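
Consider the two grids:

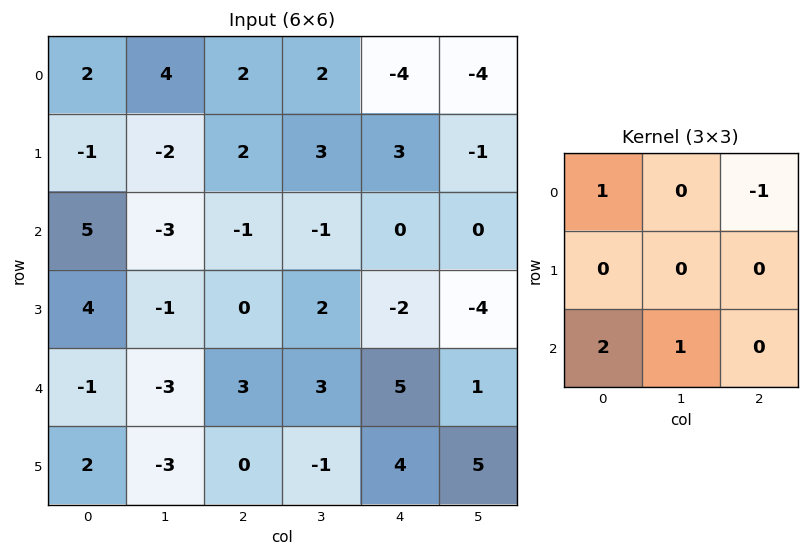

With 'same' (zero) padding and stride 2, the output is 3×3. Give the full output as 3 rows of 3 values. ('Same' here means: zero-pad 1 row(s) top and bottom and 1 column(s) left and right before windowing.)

-1 -2 9
6 -7 6
3 -9 8

Output[0,0]: The receptive field on the zero-padded input at this output position is [0 0 0 / 0 2 4 / 0 -1 -2]. Elementwise product with the kernel and sum: 0·1 + 0·-1 + 0·2 + -1·1.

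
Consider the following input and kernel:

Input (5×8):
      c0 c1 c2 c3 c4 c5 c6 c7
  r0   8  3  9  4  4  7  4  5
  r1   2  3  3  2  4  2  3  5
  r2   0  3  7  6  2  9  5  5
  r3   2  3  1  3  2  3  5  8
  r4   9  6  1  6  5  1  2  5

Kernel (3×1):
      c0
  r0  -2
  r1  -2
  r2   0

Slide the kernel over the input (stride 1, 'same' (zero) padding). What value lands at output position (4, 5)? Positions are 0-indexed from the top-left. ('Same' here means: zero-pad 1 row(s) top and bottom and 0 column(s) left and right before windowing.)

-8

The receptive field on the zero-padded input at this output position is [3 / 1 / 0]. Elementwise product with the kernel and sum: 3·-2 + 1·-2.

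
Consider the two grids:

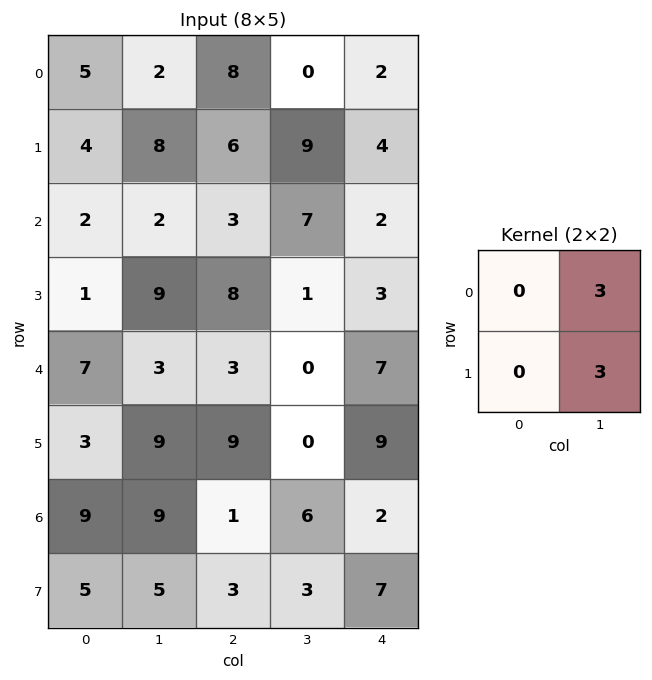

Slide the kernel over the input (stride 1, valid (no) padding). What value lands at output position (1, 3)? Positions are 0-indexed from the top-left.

18

The receptive field on the input at this output position is [9 4 / 7 2]. Elementwise product with the kernel and sum: 4·3 + 2·3.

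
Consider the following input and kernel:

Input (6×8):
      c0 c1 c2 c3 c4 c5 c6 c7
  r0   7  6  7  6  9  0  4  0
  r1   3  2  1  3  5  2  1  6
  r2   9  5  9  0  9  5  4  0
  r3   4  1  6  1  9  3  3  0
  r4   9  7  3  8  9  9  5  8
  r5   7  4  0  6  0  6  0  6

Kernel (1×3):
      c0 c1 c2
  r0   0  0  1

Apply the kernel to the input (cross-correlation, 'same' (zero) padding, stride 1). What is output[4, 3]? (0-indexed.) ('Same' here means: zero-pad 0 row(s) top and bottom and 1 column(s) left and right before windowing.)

The receptive field on the zero-padded input at this output position is [3 8 9]. Elementwise product with the kernel and sum: 9·1.

9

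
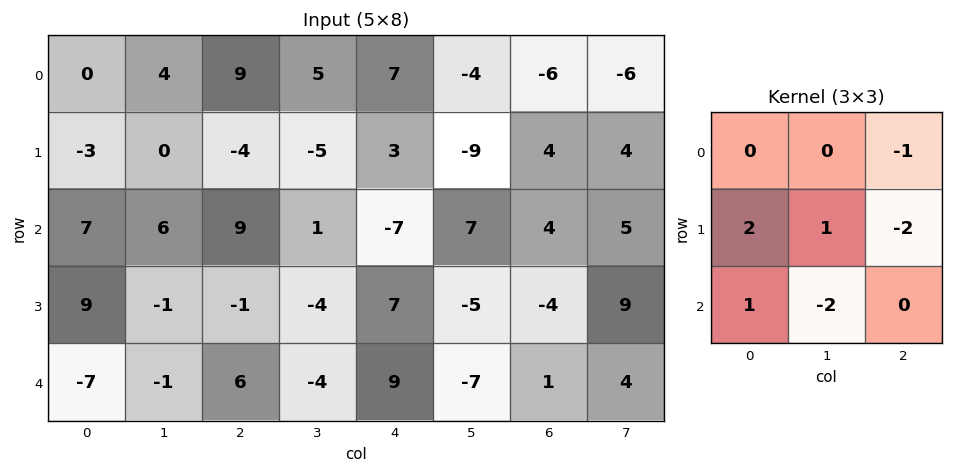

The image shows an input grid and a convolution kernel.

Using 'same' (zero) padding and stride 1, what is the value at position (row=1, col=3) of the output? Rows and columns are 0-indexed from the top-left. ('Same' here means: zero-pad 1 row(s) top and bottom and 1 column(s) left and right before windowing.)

-19

The receptive field on the zero-padded input at this output position is [9 5 7 / -4 -5 3 / 9 1 -7]. Elementwise product with the kernel and sum: 7·-1 + -4·2 + -5·1 + 3·-2 + 9·1 + 1·-2.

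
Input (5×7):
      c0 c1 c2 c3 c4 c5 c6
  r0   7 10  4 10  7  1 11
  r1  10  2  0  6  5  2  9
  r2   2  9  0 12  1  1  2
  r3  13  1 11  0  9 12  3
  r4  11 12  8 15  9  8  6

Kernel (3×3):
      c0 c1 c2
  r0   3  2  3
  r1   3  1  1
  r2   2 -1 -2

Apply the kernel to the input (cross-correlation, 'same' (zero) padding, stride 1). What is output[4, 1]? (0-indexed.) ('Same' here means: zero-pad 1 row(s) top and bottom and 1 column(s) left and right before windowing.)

The receptive field on the zero-padded input at this output position is [13 1 11 / 11 12 8 / 0 0 0]. Elementwise product with the kernel and sum: 13·3 + 1·2 + 11·3 + 11·3 + 12·1 + 8·1 + 0·2 + 0·-1 + 0·-2.

127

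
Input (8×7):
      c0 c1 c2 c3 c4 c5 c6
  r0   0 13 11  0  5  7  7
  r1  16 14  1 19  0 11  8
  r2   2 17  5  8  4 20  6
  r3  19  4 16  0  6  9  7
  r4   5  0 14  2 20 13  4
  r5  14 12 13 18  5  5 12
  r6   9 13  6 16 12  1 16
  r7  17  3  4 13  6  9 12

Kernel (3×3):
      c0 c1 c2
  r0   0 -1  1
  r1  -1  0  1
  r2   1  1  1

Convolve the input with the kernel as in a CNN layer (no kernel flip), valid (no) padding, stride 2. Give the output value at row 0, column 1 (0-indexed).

The receptive field on the input at this output position is [11 0 5 / 1 19 0 / 5 8 4]. Elementwise product with the kernel and sum: 0·-1 + 5·1 + 1·-1 + 0·1 + 5·1 + 8·1 + 4·1.

21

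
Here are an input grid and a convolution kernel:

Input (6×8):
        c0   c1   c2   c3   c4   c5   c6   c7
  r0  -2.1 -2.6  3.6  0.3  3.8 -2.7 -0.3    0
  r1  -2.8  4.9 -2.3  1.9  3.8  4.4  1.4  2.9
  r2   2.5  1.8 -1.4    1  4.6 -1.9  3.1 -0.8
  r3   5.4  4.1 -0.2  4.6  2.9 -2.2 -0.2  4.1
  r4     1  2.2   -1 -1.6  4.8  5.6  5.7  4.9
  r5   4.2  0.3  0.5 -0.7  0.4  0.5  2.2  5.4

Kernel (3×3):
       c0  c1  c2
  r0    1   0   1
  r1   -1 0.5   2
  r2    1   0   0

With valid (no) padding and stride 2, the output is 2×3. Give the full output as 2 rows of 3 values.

4.65 16.85 9.3
-1.65 10.5 8.1

Output[0,0]: The receptive field on the input at this output position is [-2.1 -2.6 3.6 / -2.8 4.9 -2.3 / 2.5 1.8 -1.4]. Elementwise product with the kernel and sum: -2.1·1 + 3.6·1 + -2.8·-1 + 4.9·0.5 + -2.3·2 + 2.5·1.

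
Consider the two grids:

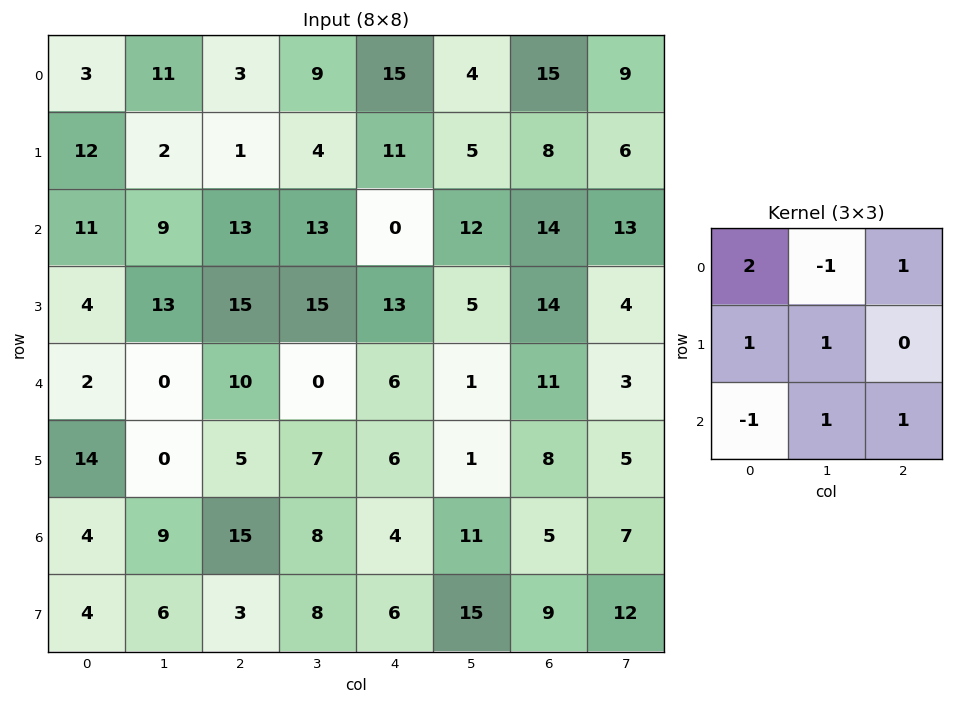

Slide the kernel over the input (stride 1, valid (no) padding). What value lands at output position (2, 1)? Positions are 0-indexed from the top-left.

The receptive field on the input at this output position is [9 13 13 / 13 15 15 / 0 10 0]. Elementwise product with the kernel and sum: 9·2 + 13·-1 + 13·1 + 13·1 + 15·1 + 0·-1 + 10·1 + 0·1.

56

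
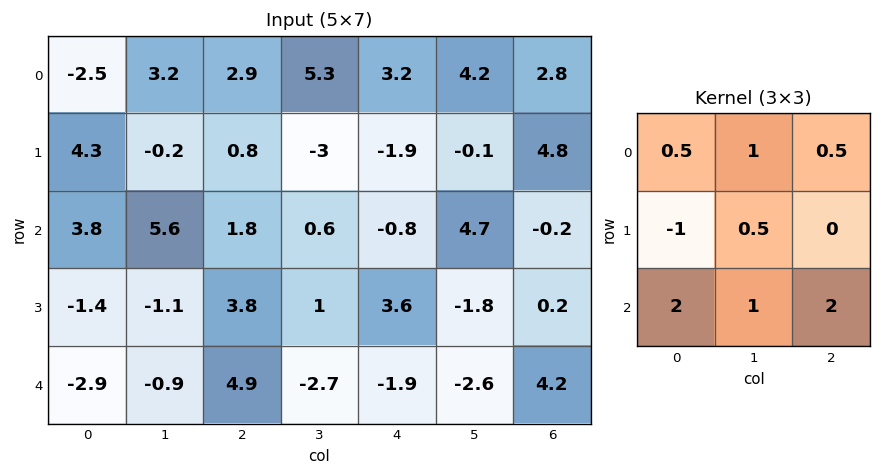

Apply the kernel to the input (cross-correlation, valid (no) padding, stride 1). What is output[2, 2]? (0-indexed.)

The receptive field on the input at this output position is [1.8 0.6 -0.8 / 3.8 1 3.6 / 4.9 -2.7 -1.9]. Elementwise product with the kernel and sum: 1.8·0.5 + 0.6·1 + -0.8·0.5 + 3.8·-1 + 1·0.5 + 4.9·2 + -2.7·1 + -1.9·2.

1.1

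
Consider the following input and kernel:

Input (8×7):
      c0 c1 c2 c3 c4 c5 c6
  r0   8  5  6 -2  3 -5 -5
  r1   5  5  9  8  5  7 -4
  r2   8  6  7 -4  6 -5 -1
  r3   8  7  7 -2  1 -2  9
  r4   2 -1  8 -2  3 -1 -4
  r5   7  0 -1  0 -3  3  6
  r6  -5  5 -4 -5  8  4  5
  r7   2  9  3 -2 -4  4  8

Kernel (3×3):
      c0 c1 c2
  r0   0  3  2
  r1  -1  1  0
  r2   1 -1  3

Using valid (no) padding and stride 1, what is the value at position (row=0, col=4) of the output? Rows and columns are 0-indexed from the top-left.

The receptive field on the input at this output position is [3 -5 -5 / 5 7 -4 / 6 -5 -1]. Elementwise product with the kernel and sum: -5·3 + -5·2 + 5·-1 + 7·1 + 6·1 + -5·-1 + -1·3.

-15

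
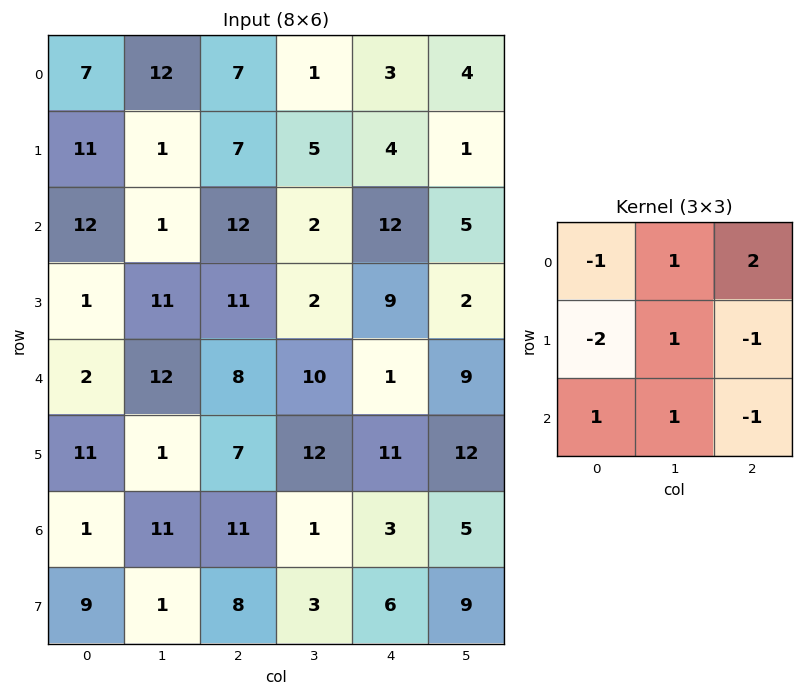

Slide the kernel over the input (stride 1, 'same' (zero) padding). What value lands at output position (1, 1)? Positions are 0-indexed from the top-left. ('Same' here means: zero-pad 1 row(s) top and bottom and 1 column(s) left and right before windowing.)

The receptive field on the zero-padded input at this output position is [7 12 7 / 11 1 7 / 12 1 12]. Elementwise product with the kernel and sum: 7·-1 + 12·1 + 7·2 + 11·-2 + 1·1 + 7·-1 + 12·1 + 1·1 + 12·-1.

-8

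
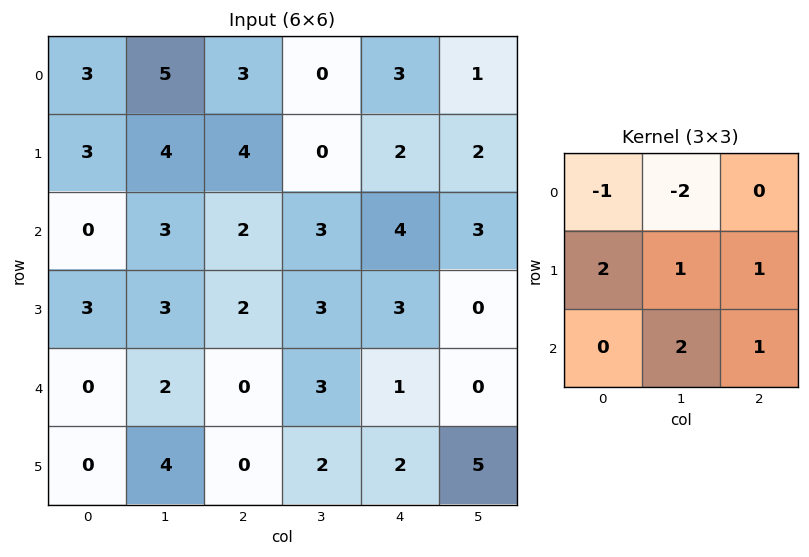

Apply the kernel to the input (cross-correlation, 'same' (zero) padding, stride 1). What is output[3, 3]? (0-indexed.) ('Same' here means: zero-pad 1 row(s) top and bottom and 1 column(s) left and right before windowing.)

The receptive field on the zero-padded input at this output position is [2 3 4 / 2 3 3 / 0 3 1]. Elementwise product with the kernel and sum: 2·-1 + 3·-2 + 2·2 + 3·1 + 3·1 + 3·2 + 1·1.

9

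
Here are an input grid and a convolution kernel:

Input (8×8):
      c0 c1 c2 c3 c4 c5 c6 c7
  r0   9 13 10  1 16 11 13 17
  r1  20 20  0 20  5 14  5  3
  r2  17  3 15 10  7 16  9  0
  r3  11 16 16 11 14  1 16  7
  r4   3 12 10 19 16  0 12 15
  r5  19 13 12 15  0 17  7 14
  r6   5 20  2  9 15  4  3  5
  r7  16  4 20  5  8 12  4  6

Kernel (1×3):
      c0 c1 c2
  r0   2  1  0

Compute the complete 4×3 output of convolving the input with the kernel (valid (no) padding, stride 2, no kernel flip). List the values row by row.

31 21 43
37 40 30
18 39 32
30 13 34

Output[0,0]: The receptive field on the input at this output position is [9 13 10]. Elementwise product with the kernel and sum: 9·2 + 13·1.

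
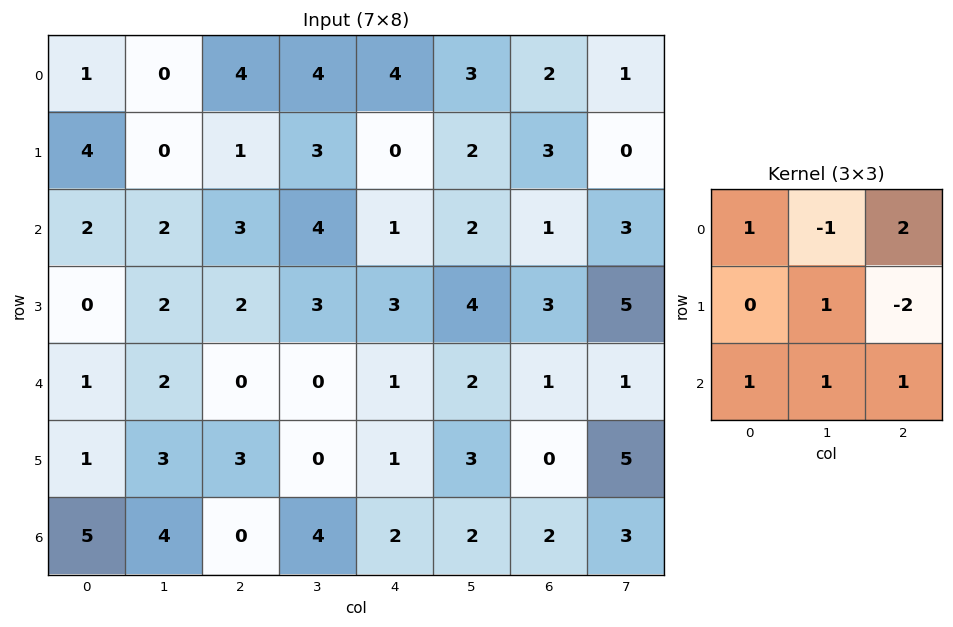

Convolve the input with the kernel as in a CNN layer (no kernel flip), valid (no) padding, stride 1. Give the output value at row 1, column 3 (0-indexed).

The receptive field on the input at this output position is [3 0 2 / 4 1 2 / 3 3 4]. Elementwise product with the kernel and sum: 3·1 + 0·-1 + 2·2 + 1·1 + 2·-2 + 3·1 + 3·1 + 4·1.

14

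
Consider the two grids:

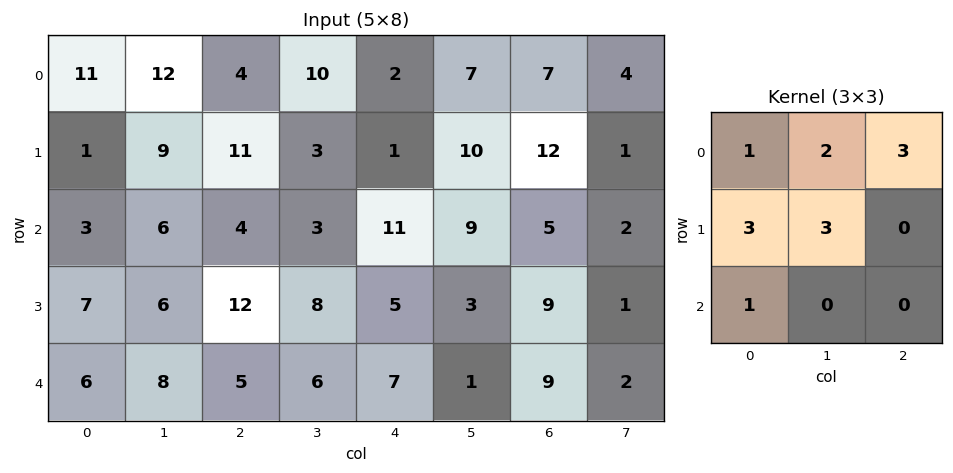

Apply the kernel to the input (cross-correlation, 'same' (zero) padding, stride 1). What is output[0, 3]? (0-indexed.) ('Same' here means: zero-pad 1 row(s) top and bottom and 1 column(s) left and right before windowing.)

The receptive field on the zero-padded input at this output position is [0 0 0 / 4 10 2 / 11 3 1]. Elementwise product with the kernel and sum: 0·1 + 0·2 + 0·3 + 4·3 + 10·3 + 11·1.

53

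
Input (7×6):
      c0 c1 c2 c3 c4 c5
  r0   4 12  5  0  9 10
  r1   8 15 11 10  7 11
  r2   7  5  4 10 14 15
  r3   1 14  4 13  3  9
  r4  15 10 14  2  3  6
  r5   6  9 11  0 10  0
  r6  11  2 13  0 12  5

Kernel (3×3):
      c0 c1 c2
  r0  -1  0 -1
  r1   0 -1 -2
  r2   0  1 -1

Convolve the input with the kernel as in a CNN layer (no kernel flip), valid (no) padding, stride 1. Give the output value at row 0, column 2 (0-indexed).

-42

The receptive field on the input at this output position is [5 0 9 / 11 10 7 / 4 10 14]. Elementwise product with the kernel and sum: 5·-1 + 9·-1 + 10·-1 + 7·-2 + 10·1 + 14·-1.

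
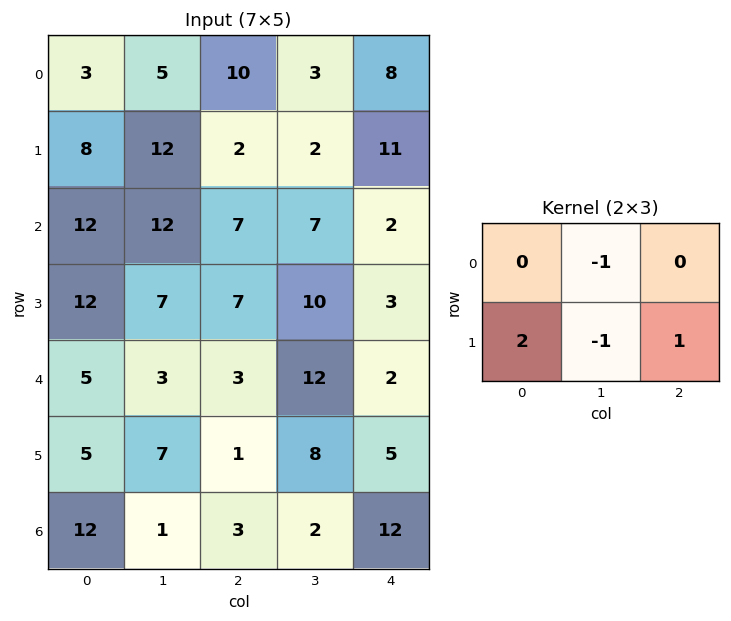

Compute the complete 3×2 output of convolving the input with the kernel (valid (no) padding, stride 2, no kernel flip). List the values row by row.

1 10
12 0
1 -13

Output[0,0]: The receptive field on the input at this output position is [3 5 10 / 8 12 2]. Elementwise product with the kernel and sum: 5·-1 + 8·2 + 12·-1 + 2·1.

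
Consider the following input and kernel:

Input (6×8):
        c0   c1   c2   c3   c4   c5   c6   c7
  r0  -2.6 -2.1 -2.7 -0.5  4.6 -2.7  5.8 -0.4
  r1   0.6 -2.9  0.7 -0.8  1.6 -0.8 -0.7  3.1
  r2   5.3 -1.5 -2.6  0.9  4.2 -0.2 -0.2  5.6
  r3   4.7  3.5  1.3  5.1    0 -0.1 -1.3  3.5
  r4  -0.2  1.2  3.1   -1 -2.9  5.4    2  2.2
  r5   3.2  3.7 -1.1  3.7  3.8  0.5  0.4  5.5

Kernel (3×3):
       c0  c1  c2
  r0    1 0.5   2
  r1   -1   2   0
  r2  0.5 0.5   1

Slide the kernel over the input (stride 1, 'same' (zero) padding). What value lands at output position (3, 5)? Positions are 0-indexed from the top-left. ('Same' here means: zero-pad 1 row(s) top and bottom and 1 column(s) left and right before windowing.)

The receptive field on the zero-padded input at this output position is [4.2 -0.2 -0.2 / 0 -0.1 -1.3 / -2.9 5.4 2]. Elementwise product with the kernel and sum: 4.2·1 + -0.2·0.5 + -0.2·2 + 0·-1 + -0.1·2 + -2.9·0.5 + 5.4·0.5 + 2·1.

6.75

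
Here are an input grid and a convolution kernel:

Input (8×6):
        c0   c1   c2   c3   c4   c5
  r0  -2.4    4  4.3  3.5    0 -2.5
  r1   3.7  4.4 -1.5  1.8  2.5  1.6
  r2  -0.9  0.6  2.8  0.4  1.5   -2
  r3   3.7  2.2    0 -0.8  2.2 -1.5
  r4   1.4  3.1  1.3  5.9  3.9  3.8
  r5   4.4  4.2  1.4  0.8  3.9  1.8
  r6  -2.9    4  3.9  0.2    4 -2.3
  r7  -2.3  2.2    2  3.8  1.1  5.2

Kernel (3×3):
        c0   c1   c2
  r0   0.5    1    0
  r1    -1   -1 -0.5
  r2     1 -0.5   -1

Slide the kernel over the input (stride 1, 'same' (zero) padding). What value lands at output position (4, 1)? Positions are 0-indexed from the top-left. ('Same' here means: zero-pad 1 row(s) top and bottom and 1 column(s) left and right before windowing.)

The receptive field on the zero-padded input at this output position is [3.7 2.2 0 / 1.4 3.1 1.3 / 4.4 4.2 1.4]. Elementwise product with the kernel and sum: 3.7·0.5 + 2.2·1 + 1.4·-1 + 3.1·-1 + 1.3·-0.5 + 4.4·1 + 4.2·-0.5 + 1.4·-1.

-0.2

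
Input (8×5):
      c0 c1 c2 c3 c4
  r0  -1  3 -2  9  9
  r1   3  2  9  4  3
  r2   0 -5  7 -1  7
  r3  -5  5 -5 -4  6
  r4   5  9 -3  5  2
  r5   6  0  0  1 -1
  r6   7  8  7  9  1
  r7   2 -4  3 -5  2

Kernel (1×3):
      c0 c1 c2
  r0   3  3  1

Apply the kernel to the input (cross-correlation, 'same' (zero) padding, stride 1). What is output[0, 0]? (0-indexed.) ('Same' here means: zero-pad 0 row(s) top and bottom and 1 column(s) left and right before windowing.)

The receptive field on the zero-padded input at this output position is [0 -1 3]. Elementwise product with the kernel and sum: 0·3 + -1·3 + 3·1.

0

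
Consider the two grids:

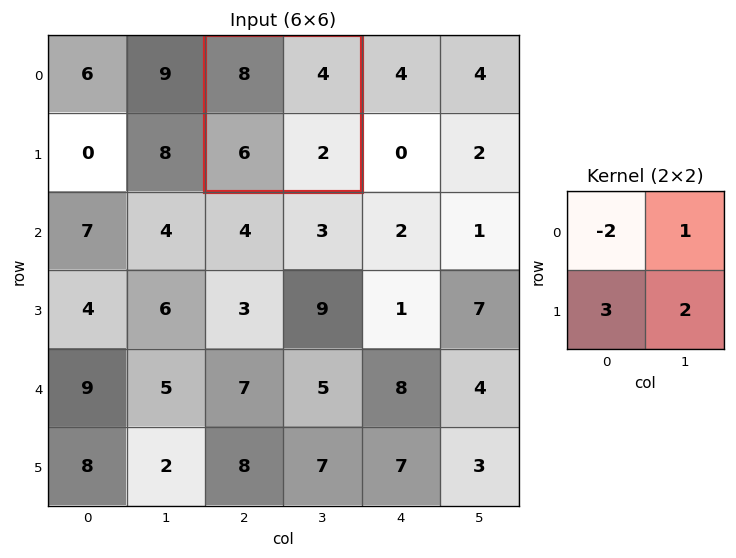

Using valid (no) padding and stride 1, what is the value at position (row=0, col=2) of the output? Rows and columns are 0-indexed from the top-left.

The receptive field on the input at this output position is [8 4 / 6 2]. Elementwise product with the kernel and sum: 8·-2 + 4·1 + 6·3 + 2·2.

10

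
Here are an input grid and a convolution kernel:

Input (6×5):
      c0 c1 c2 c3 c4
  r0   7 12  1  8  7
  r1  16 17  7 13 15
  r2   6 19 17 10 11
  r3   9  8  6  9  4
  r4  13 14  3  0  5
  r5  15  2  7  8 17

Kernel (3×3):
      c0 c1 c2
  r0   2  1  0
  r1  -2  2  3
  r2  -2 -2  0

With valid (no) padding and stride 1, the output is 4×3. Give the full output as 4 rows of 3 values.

-1 -28 13
92 39 16
-7 44 56
3 -18 0

Output[0,0]: The receptive field on the input at this output position is [7 12 1 / 16 17 7 / 6 19 17]. Elementwise product with the kernel and sum: 7·2 + 12·1 + 16·-2 + 17·2 + 7·3 + 6·-2 + 19·-2.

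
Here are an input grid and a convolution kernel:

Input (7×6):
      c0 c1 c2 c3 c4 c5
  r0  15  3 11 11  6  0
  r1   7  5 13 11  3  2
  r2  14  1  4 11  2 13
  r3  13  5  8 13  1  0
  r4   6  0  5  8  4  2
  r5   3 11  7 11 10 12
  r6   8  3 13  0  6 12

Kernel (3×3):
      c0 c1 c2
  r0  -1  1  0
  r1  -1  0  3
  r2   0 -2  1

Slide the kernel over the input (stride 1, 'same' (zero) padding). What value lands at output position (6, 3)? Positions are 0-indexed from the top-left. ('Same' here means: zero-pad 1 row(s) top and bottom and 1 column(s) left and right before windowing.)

The receptive field on the zero-padded input at this output position is [7 11 10 / 13 0 6 / 0 0 0]. Elementwise product with the kernel and sum: 7·-1 + 11·1 + 13·-1 + 6·3 + 0·-2 + 0·1.

9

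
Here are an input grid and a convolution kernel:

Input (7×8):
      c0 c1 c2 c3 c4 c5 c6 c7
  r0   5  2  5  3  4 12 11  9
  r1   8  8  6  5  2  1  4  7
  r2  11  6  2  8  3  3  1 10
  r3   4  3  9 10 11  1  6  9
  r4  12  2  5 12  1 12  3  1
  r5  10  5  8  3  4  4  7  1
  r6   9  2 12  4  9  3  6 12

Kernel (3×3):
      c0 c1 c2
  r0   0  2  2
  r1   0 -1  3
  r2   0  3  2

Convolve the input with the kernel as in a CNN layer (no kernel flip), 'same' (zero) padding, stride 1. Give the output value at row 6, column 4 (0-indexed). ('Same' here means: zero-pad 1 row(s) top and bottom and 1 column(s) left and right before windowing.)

16

The receptive field on the zero-padded input at this output position is [3 4 4 / 4 9 3 / 0 0 0]. Elementwise product with the kernel and sum: 4·2 + 4·2 + 9·-1 + 3·3 + 0·3 + 0·2.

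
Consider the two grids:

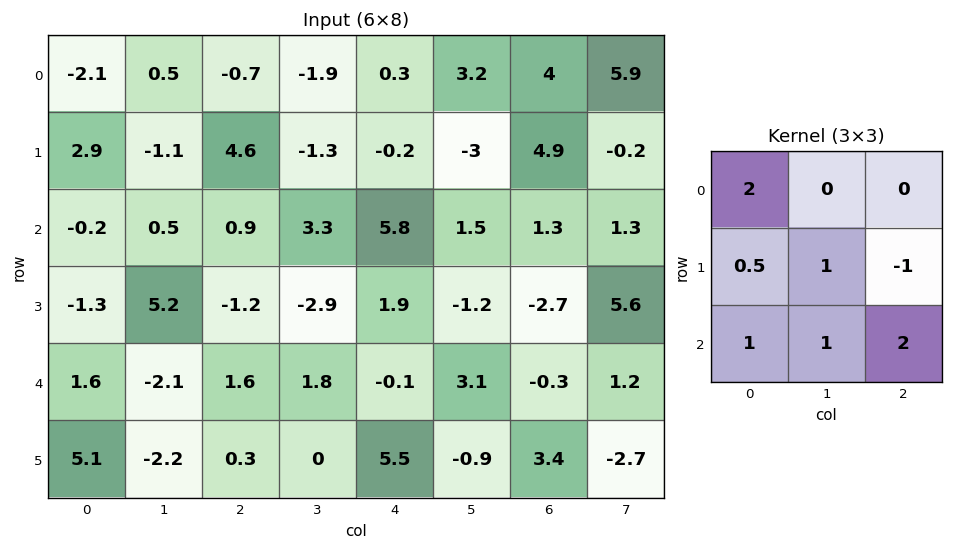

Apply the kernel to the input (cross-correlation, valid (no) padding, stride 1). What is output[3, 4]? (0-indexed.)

The receptive field on the input at this output position is [1.9 -1.2 -2.7 / -0.1 3.1 -0.3 / 5.5 -0.9 3.4]. Elementwise product with the kernel and sum: 1.9·2 + -0.1·0.5 + 3.1·1 + -0.3·-1 + 5.5·1 + -0.9·1 + 3.4·2.

18.55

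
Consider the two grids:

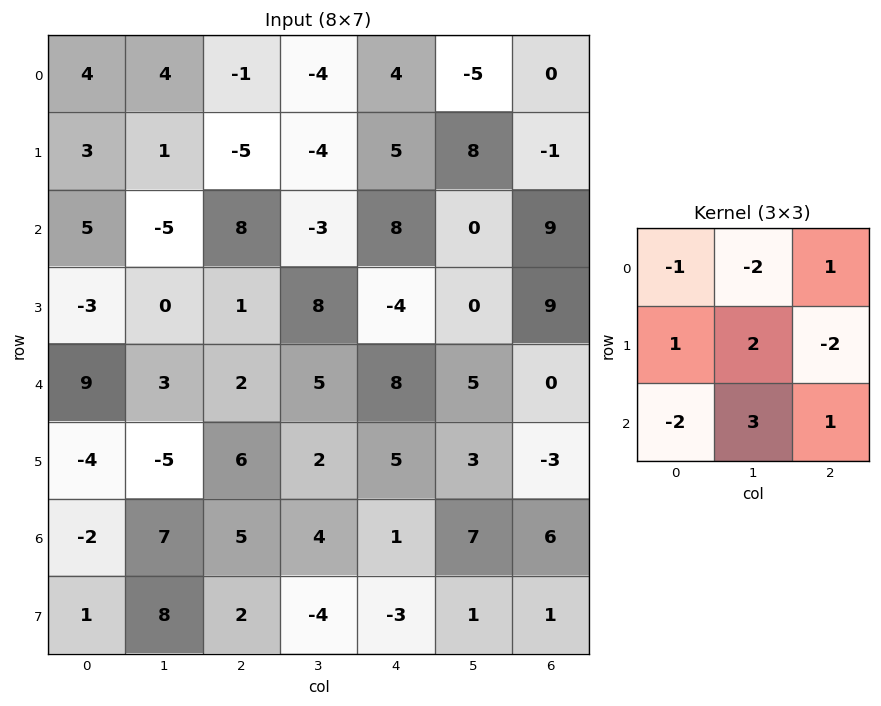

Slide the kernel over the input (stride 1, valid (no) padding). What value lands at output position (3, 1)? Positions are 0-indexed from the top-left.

33

The receptive field on the input at this output position is [0 1 8 / 3 2 5 / -5 6 2]. Elementwise product with the kernel and sum: 0·-1 + 1·-2 + 8·1 + 3·1 + 2·2 + 5·-2 + -5·-2 + 6·3 + 2·1.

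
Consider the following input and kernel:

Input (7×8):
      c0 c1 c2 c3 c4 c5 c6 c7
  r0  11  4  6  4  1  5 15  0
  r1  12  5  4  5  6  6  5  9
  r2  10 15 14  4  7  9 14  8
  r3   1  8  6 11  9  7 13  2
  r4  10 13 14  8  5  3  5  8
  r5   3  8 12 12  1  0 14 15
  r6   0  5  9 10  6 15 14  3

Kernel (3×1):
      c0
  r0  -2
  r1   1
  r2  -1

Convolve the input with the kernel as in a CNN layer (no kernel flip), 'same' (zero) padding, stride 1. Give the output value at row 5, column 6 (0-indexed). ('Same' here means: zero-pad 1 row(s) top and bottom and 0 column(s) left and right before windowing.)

The receptive field on the zero-padded input at this output position is [5 / 14 / 14]. Elementwise product with the kernel and sum: 5·-2 + 14·1 + 14·-1.

-10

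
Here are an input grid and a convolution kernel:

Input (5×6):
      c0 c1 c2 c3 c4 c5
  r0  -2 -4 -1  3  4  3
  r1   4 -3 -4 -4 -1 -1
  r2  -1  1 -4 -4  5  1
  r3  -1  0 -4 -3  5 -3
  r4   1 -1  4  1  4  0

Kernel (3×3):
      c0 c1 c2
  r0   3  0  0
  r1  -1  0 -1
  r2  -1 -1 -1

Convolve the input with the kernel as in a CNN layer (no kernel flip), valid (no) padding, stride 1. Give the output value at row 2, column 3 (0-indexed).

-11

The receptive field on the input at this output position is [-4 5 1 / -3 5 -3 / 1 4 0]. Elementwise product with the kernel and sum: -4·3 + -3·-1 + -3·-1 + 1·-1 + 4·-1 + 0·-1.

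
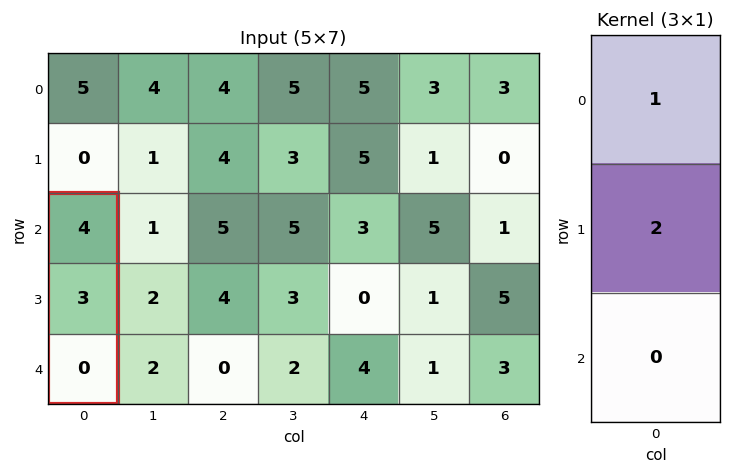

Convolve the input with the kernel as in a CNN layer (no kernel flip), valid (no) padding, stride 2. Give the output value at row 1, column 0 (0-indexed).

10

The receptive field on the input at this output position is [4 / 3 / 0]. Elementwise product with the kernel and sum: 4·1 + 3·2.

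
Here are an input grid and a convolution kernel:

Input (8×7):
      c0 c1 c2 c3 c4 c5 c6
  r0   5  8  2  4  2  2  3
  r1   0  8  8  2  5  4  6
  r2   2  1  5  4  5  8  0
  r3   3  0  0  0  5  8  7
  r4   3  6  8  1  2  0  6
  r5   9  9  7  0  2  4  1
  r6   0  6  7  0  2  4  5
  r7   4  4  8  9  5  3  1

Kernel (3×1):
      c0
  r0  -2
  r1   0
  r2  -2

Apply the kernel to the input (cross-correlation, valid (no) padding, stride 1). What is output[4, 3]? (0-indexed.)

-2

The receptive field on the input at this output position is [1 / 0 / 0]. Elementwise product with the kernel and sum: 1·-2 + 0·-2.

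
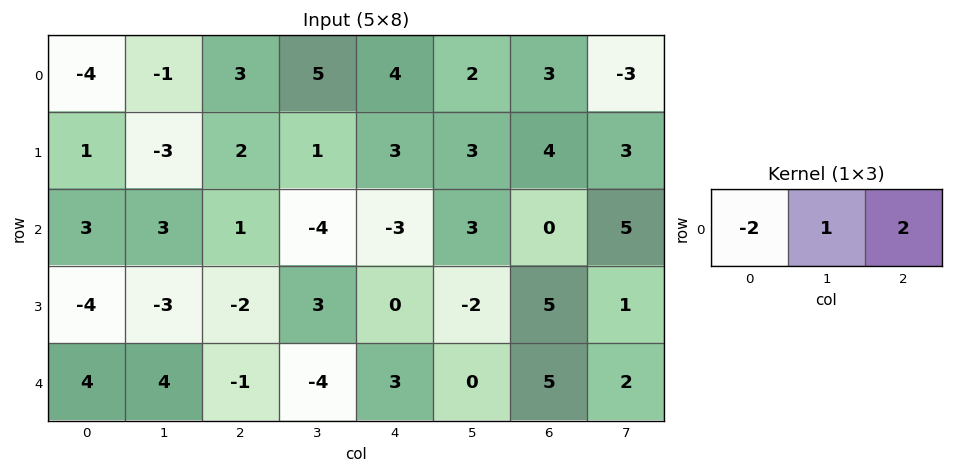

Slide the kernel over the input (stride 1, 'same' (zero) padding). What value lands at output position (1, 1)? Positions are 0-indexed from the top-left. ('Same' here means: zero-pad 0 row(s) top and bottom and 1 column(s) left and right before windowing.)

The receptive field on the zero-padded input at this output position is [1 -3 2]. Elementwise product with the kernel and sum: 1·-2 + -3·1 + 2·2.

-1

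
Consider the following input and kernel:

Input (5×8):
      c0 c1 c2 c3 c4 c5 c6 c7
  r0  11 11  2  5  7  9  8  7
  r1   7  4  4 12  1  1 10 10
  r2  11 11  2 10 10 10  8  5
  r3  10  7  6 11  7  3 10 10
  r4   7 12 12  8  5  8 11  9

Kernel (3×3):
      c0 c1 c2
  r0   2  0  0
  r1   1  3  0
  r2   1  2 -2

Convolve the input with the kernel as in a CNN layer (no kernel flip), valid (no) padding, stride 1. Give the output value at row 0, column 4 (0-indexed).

The receptive field on the input at this output position is [7 9 8 / 1 1 10 / 10 10 8]. Elementwise product with the kernel and sum: 7·2 + 1·1 + 1·3 + 10·1 + 10·2 + 8·-2.

32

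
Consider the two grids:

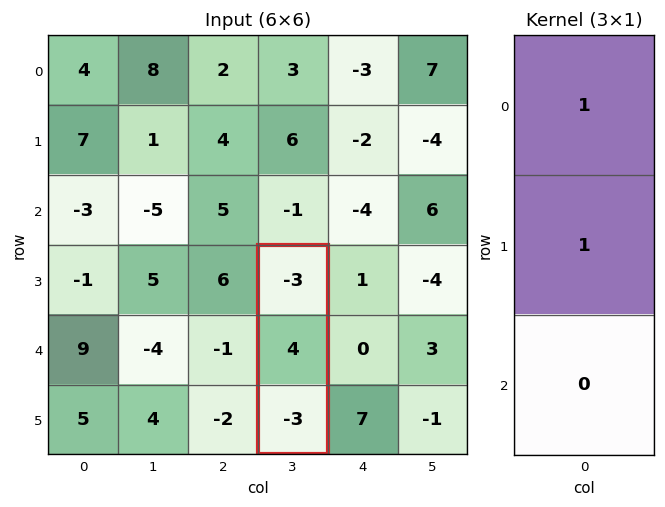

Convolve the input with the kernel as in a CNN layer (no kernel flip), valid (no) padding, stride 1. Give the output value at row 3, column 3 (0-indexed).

1

The receptive field on the input at this output position is [-3 / 4 / -3]. Elementwise product with the kernel and sum: -3·1 + 4·1.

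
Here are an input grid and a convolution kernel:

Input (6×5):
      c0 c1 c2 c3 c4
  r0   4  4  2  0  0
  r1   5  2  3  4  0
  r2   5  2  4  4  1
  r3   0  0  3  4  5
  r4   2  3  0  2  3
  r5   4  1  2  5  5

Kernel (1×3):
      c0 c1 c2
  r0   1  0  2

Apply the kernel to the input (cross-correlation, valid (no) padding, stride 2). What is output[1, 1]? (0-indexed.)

6

The receptive field on the input at this output position is [4 4 1]. Elementwise product with the kernel and sum: 4·1 + 1·2.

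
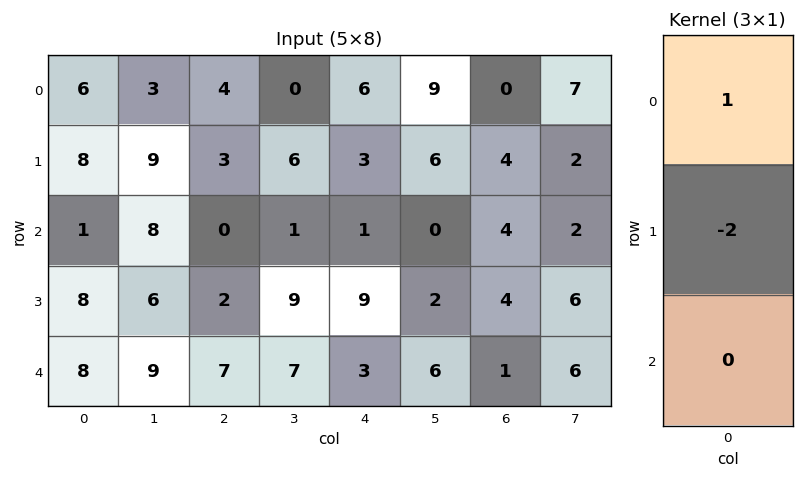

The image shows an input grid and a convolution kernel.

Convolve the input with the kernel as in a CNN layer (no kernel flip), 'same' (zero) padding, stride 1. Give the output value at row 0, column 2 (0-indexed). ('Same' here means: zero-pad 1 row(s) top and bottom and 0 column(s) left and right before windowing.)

-8

The receptive field on the zero-padded input at this output position is [0 / 4 / 3]. Elementwise product with the kernel and sum: 0·1 + 4·-2.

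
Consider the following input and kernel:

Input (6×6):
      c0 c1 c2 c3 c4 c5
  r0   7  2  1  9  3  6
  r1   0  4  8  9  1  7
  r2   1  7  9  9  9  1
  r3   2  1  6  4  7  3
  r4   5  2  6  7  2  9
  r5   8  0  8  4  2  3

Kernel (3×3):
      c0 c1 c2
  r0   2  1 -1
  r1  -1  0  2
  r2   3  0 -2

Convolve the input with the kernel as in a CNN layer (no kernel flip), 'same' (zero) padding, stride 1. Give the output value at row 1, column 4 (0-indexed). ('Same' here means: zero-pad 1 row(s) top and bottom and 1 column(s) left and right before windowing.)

The receptive field on the zero-padded input at this output position is [9 3 6 / 9 1 7 / 9 9 1]. Elementwise product with the kernel and sum: 9·2 + 3·1 + 6·-1 + 9·-1 + 7·2 + 9·3 + 1·-2.

45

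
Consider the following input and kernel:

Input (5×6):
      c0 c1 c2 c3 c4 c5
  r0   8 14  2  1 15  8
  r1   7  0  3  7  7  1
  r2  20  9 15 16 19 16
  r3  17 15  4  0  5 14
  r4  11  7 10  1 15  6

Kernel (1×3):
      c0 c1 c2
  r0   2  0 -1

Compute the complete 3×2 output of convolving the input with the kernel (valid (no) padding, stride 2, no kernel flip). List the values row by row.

14 -11
25 11
12 5

Output[0,0]: The receptive field on the input at this output position is [8 14 2]. Elementwise product with the kernel and sum: 8·2 + 2·-1.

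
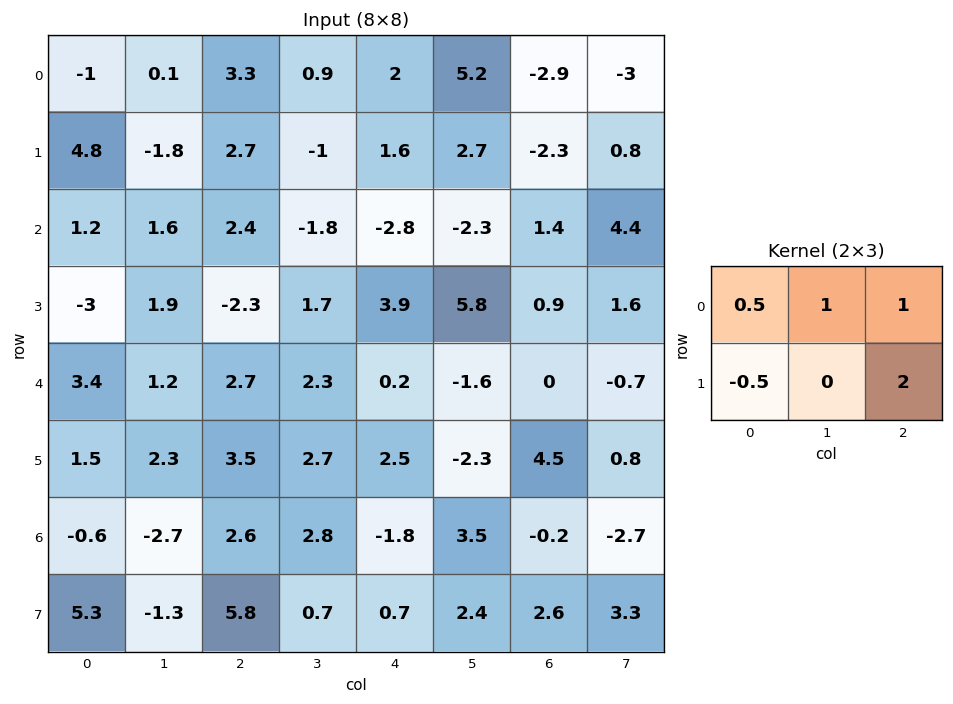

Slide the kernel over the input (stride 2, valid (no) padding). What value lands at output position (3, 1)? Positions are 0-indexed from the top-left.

The receptive field on the input at this output position is [2.6 2.8 -1.8 / 5.8 0.7 0.7]. Elementwise product with the kernel and sum: 2.6·0.5 + 2.8·1 + -1.8·1 + 5.8·-0.5 + 0.7·2.

0.8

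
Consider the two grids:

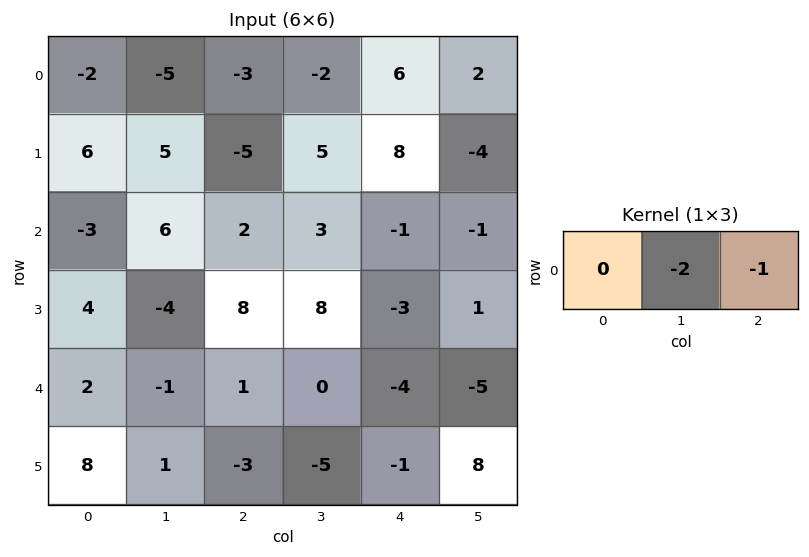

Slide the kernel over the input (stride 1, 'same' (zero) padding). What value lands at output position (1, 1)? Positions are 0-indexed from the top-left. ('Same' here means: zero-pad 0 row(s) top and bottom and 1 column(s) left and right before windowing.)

The receptive field on the zero-padded input at this output position is [6 5 -5]. Elementwise product with the kernel and sum: 5·-2 + -5·-1.

-5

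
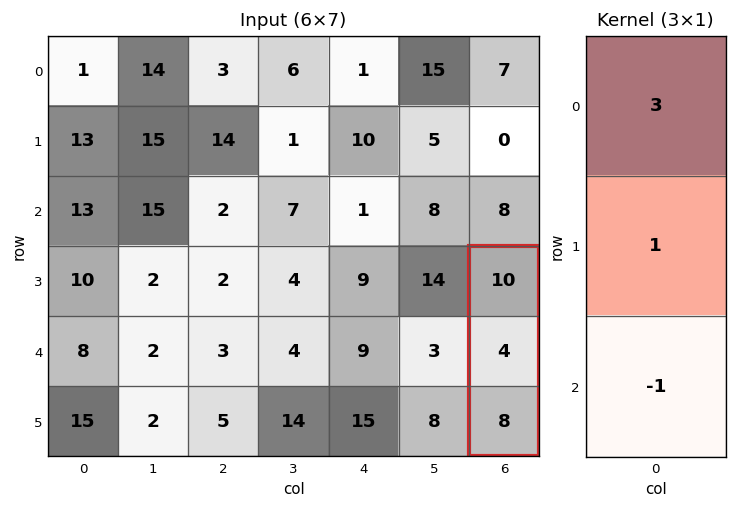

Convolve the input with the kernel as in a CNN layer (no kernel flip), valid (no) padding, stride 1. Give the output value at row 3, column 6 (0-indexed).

The receptive field on the input at this output position is [10 / 4 / 8]. Elementwise product with the kernel and sum: 10·3 + 4·1 + 8·-1.

26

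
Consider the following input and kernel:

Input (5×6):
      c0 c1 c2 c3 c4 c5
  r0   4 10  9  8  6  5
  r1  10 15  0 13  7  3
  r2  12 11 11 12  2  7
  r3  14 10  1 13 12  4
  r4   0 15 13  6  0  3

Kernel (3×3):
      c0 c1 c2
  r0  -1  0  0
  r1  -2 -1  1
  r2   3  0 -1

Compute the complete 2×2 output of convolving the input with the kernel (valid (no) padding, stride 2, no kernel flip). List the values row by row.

Output[0,0]: The receptive field on the input at this output position is [4 10 9 / 10 15 0 / 12 11 11]. Elementwise product with the kernel and sum: 4·-1 + 10·-2 + 15·-1 + 0·1 + 12·3 + 11·-1.
Output[0,1]: The receptive field on the input at this output position is [9 8 6 / 0 13 7 / 11 12 2]. Elementwise product with the kernel and sum: 9·-1 + 0·-2 + 13·-1 + 7·1 + 11·3 + 2·-1.

-14 16
-62 25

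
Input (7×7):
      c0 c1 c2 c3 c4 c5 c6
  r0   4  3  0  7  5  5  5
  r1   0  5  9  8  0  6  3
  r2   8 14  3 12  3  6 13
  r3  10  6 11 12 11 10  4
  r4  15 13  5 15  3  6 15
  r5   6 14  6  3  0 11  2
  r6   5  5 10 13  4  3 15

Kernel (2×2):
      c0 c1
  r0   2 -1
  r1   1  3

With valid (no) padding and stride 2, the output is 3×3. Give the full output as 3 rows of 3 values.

Output[0,0]: The receptive field on the input at this output position is [4 3 / 0 5]. Elementwise product with the kernel and sum: 4·2 + 3·-1 + 0·1 + 5·3.
Output[0,1]: The receptive field on the input at this output position is [0 7 / 9 8]. Elementwise product with the kernel and sum: 0·2 + 7·-1 + 9·1 + 8·3.

20 26 23
30 41 41
65 10 33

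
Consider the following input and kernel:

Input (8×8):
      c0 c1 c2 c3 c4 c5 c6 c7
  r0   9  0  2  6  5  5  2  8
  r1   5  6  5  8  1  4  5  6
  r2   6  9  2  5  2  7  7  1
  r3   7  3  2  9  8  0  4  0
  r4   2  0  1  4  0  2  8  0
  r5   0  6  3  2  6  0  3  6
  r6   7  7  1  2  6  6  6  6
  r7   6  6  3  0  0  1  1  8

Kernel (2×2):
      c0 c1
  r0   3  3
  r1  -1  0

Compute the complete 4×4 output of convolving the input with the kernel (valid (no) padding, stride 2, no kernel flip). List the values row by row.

22 19 29 25
38 19 19 20
6 12 0 21
36 6 36 35

Output[0,0]: The receptive field on the input at this output position is [9 0 / 5 6]. Elementwise product with the kernel and sum: 9·3 + 0·3 + 5·-1.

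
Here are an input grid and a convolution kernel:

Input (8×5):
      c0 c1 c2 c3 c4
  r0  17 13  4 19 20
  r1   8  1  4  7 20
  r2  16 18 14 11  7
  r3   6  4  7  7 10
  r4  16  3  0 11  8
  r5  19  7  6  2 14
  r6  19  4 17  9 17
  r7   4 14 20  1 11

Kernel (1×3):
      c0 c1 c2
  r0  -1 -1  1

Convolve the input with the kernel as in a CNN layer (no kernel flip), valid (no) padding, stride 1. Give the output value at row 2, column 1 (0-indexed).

-21

The receptive field on the input at this output position is [18 14 11]. Elementwise product with the kernel and sum: 18·-1 + 14·-1 + 11·1.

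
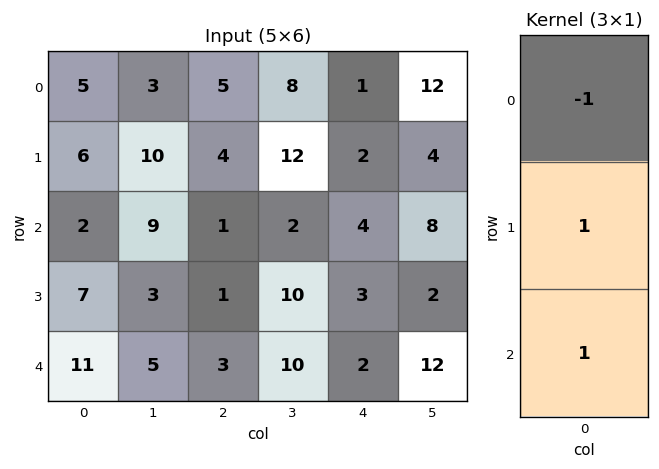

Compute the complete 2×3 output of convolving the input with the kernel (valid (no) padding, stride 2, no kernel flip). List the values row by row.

Output[0,0]: The receptive field on the input at this output position is [5 / 6 / 2]. Elementwise product with the kernel and sum: 5·-1 + 6·1 + 2·1.

3 0 5
16 3 1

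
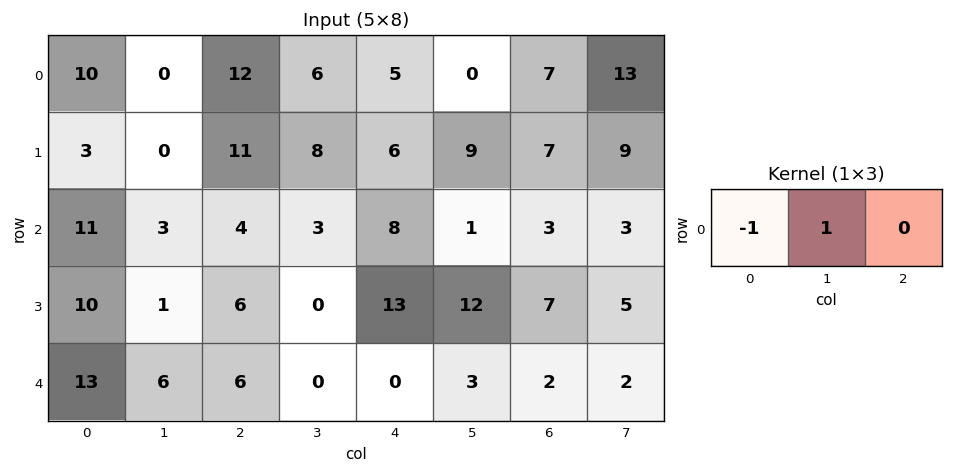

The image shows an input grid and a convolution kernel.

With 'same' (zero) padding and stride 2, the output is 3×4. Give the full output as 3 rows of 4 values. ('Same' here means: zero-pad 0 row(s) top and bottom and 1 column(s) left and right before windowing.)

10 12 -1 7
11 1 5 2
13 0 0 -1

Output[0,0]: The receptive field on the zero-padded input at this output position is [0 10 0]. Elementwise product with the kernel and sum: 0·-1 + 10·1.
Output[0,1]: The receptive field on the zero-padded input at this output position is [0 12 6]. Elementwise product with the kernel and sum: 0·-1 + 12·1.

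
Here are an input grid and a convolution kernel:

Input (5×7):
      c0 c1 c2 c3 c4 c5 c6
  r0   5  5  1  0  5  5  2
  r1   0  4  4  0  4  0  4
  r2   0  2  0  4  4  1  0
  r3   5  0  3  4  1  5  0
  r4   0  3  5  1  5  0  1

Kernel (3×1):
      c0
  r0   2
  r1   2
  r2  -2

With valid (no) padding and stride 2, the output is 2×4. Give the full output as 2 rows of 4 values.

10 10 10 12
10 -4 0 -2

Output[0,0]: The receptive field on the input at this output position is [5 / 0 / 0]. Elementwise product with the kernel and sum: 5·2 + 0·2 + 0·-2.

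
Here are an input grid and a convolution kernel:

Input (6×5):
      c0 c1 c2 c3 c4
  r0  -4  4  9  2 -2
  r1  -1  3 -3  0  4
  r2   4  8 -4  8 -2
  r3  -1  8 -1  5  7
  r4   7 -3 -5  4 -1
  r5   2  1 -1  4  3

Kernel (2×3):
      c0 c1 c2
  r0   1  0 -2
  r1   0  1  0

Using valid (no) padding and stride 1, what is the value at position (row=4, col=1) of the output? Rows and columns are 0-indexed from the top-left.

-12

The receptive field on the input at this output position is [-3 -5 4 / 1 -1 4]. Elementwise product with the kernel and sum: -3·1 + 4·-2 + -1·1.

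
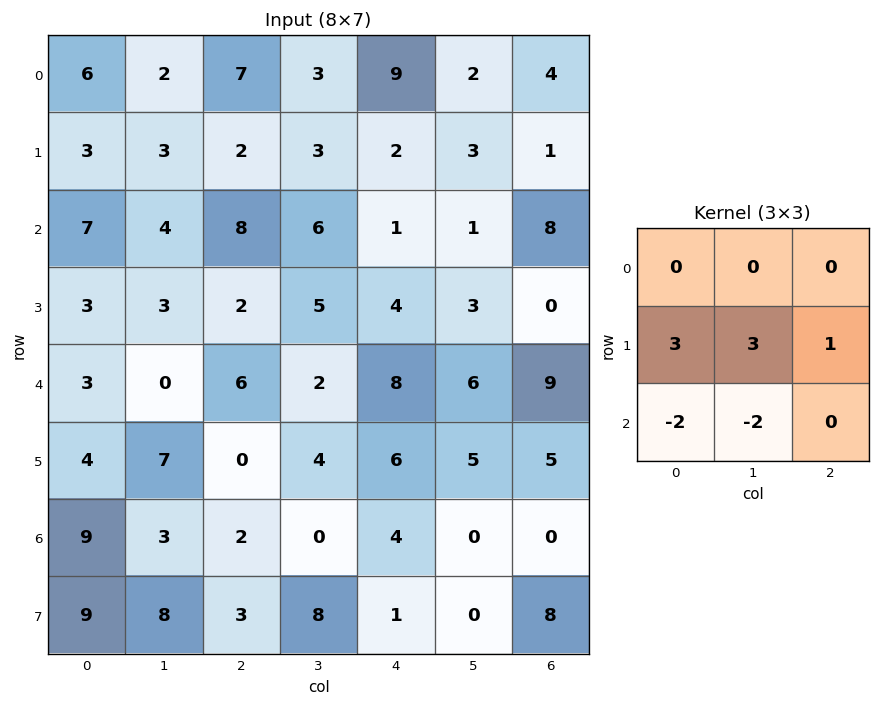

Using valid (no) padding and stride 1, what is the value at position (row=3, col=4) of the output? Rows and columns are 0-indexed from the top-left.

29

The receptive field on the input at this output position is [4 3 0 / 8 6 9 / 6 5 5]. Elementwise product with the kernel and sum: 8·3 + 6·3 + 9·1 + 6·-2 + 5·-2.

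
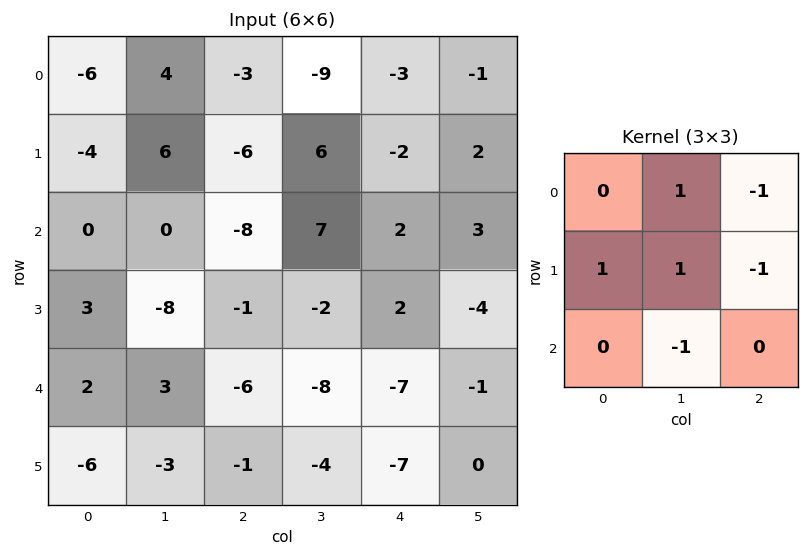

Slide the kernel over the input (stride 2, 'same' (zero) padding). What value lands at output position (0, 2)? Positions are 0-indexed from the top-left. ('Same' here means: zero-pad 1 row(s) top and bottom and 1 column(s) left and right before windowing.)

-9

The receptive field on the zero-padded input at this output position is [0 0 0 / -9 -3 -1 / 6 -2 2]. Elementwise product with the kernel and sum: 0·1 + 0·-1 + -9·1 + -3·1 + -1·-1 + -2·-1.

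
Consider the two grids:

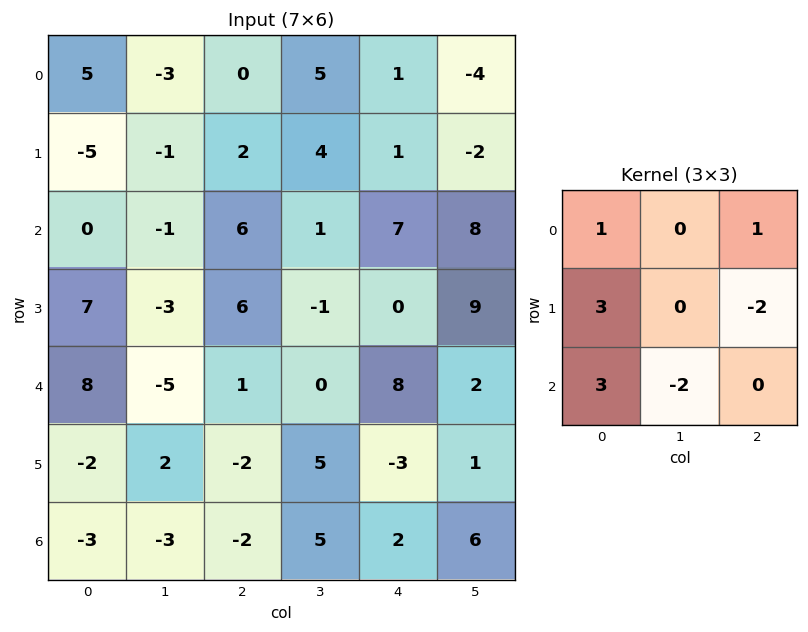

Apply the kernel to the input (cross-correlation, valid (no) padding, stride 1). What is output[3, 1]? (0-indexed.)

The receptive field on the input at this output position is [-3 6 -1 / -5 1 0 / 2 -2 5]. Elementwise product with the kernel and sum: -3·1 + -1·1 + -5·3 + 0·-2 + 2·3 + -2·-2.

-9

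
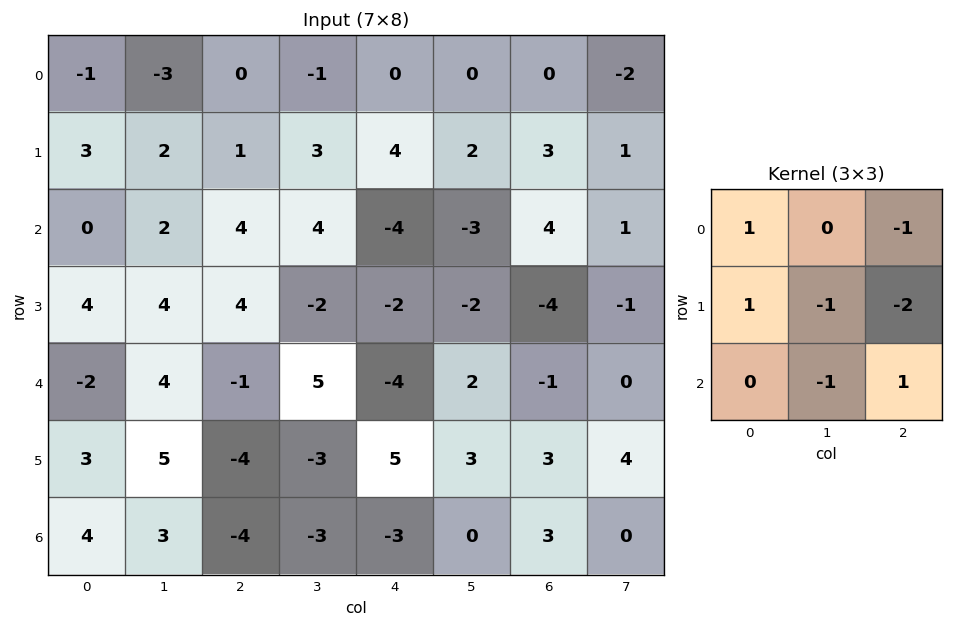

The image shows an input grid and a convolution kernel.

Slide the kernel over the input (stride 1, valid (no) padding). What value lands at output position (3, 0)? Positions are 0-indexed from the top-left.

The receptive field on the input at this output position is [4 4 4 / -2 4 -1 / 3 5 -4]. Elementwise product with the kernel and sum: 4·1 + 4·-1 + -2·1 + 4·-1 + -1·-2 + 5·-1 + -4·1.

-13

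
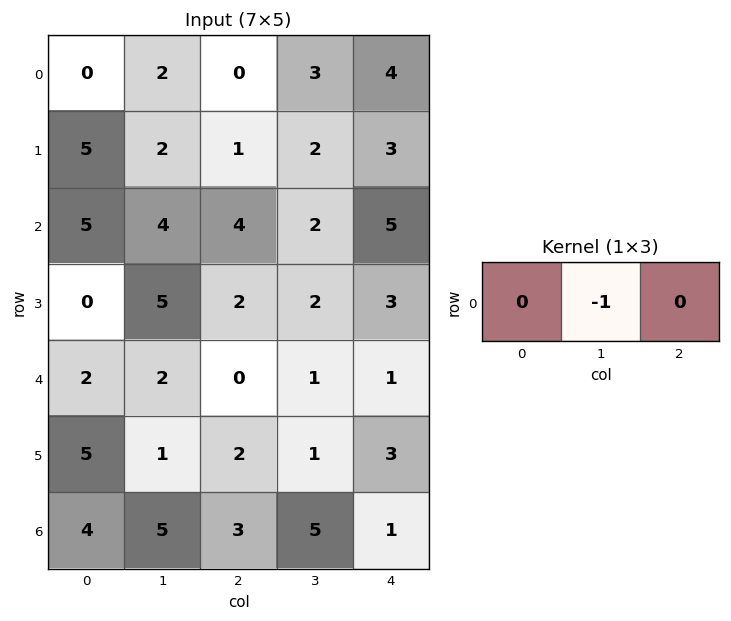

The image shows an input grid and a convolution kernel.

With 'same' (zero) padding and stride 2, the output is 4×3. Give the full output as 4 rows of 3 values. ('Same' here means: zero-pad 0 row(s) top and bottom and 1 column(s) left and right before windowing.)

Output[0,0]: The receptive field on the zero-padded input at this output position is [0 0 2]. Elementwise product with the kernel and sum: 0·-1.
Output[0,1]: The receptive field on the zero-padded input at this output position is [2 0 3]. Elementwise product with the kernel and sum: 0·-1.

0 0 -4
-5 -4 -5
-2 0 -1
-4 -3 -1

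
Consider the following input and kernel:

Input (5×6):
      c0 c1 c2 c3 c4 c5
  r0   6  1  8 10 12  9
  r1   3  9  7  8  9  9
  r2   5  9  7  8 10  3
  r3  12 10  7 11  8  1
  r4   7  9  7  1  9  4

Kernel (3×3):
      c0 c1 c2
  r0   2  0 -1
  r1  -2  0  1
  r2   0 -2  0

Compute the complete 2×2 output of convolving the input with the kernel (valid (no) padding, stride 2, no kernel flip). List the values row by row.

-13 -17
-32 -4

Output[0,0]: The receptive field on the input at this output position is [6 1 8 / 3 9 7 / 5 9 7]. Elementwise product with the kernel and sum: 6·2 + 8·-1 + 3·-2 + 7·1 + 9·-2.
Output[0,1]: The receptive field on the input at this output position is [8 10 12 / 7 8 9 / 7 8 10]. Elementwise product with the kernel and sum: 8·2 + 12·-1 + 7·-2 + 9·1 + 8·-2.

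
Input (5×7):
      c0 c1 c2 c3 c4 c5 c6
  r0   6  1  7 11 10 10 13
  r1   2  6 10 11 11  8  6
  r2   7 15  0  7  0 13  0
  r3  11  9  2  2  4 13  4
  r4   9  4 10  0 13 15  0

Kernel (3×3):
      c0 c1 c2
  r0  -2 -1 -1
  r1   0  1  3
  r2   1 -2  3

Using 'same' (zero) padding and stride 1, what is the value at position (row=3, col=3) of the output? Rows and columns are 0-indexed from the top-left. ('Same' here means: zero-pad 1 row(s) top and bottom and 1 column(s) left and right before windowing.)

56

The receptive field on the zero-padded input at this output position is [0 7 0 / 2 2 4 / 10 0 13]. Elementwise product with the kernel and sum: 0·-2 + 7·-1 + 0·-1 + 2·1 + 4·3 + 10·1 + 0·-2 + 13·3.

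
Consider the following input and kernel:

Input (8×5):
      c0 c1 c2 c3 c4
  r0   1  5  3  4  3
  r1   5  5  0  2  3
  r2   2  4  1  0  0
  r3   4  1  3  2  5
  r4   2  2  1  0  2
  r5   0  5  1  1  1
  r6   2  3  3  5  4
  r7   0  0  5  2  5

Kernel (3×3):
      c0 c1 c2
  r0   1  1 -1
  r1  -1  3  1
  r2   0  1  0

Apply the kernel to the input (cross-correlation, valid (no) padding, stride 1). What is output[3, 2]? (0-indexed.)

The receptive field on the input at this output position is [3 2 5 / 1 0 2 / 1 1 1]. Elementwise product with the kernel and sum: 3·1 + 2·1 + 5·-1 + 1·-1 + 0·3 + 2·1 + 1·1.

2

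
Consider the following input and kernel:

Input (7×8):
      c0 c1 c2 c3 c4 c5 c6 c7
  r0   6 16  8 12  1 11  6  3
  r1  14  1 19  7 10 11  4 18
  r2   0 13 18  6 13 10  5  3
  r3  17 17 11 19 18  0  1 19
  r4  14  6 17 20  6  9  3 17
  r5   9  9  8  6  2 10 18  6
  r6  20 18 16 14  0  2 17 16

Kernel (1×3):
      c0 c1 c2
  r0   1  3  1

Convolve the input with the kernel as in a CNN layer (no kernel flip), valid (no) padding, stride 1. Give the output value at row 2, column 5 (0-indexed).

28

The receptive field on the input at this output position is [10 5 3]. Elementwise product with the kernel and sum: 10·1 + 5·3 + 3·1.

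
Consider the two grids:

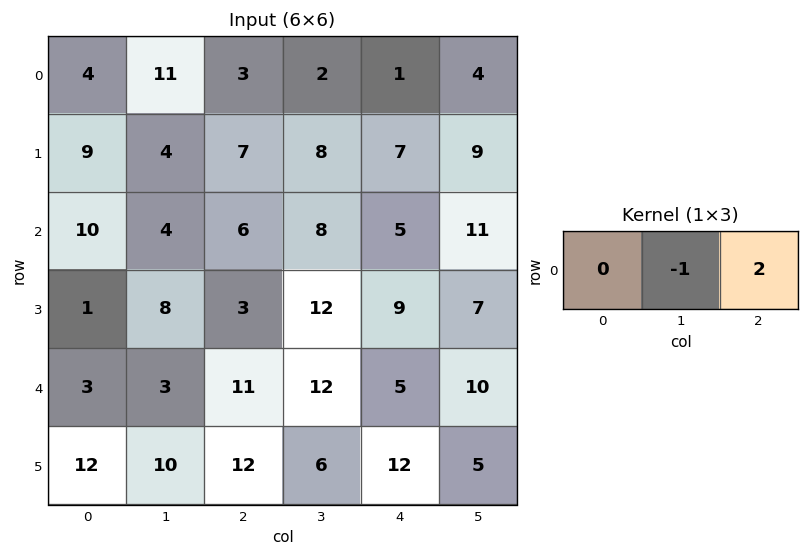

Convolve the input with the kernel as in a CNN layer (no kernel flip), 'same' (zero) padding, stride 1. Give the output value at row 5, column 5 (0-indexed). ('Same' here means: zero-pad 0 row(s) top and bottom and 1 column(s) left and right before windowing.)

-5

The receptive field on the zero-padded input at this output position is [12 5 0]. Elementwise product with the kernel and sum: 5·-1 + 0·2.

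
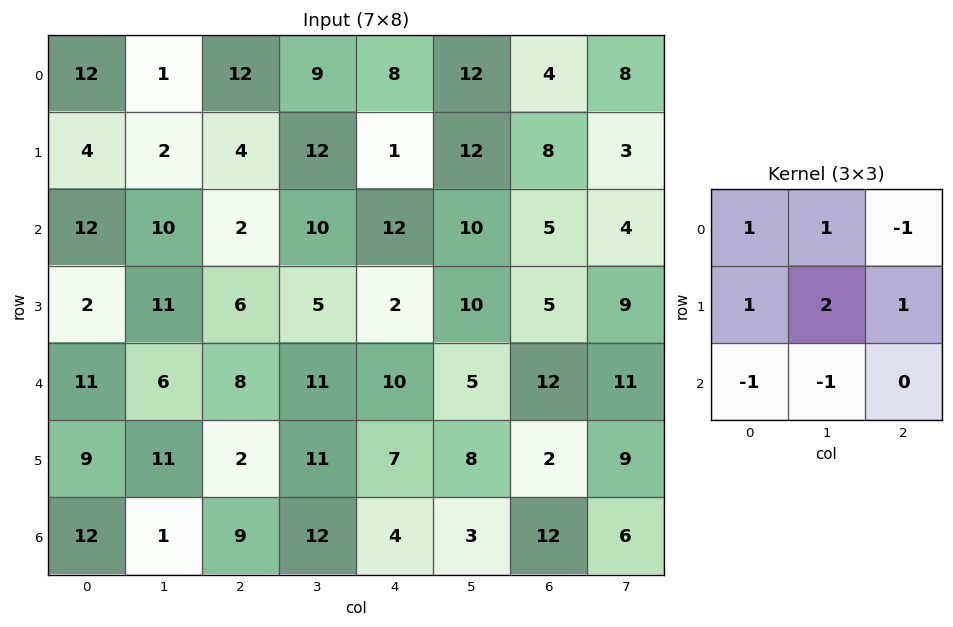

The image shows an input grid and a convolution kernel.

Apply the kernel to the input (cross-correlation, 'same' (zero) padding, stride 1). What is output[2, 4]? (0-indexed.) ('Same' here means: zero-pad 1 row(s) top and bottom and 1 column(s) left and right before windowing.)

The receptive field on the zero-padded input at this output position is [12 1 12 / 10 12 10 / 5 2 10]. Elementwise product with the kernel and sum: 12·1 + 1·1 + 12·-1 + 10·1 + 12·2 + 10·1 + 5·-1 + 2·-1.

38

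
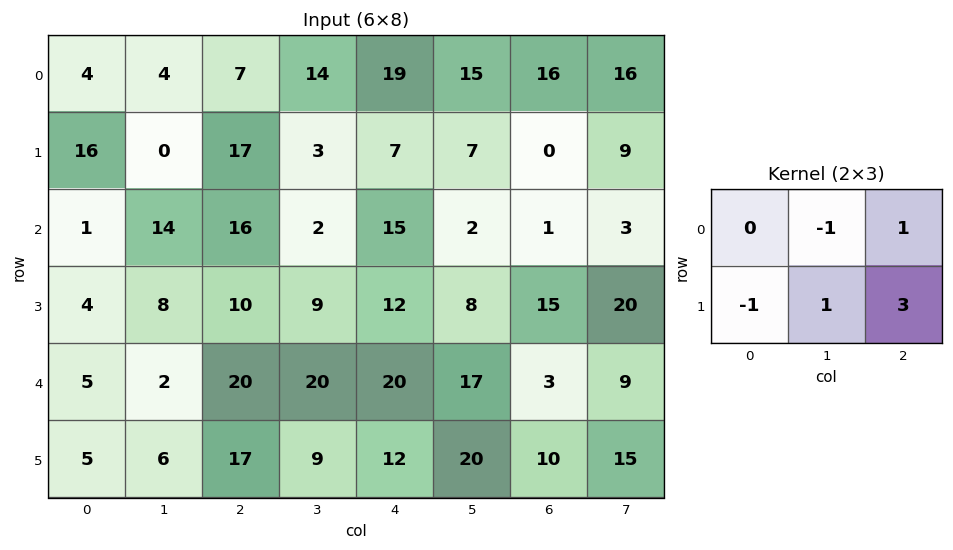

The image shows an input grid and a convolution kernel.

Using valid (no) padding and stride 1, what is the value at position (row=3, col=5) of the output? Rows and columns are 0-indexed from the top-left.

The receptive field on the input at this output position is [8 15 20 / 17 3 9]. Elementwise product with the kernel and sum: 15·-1 + 20·1 + 17·-1 + 3·1 + 9·3.

18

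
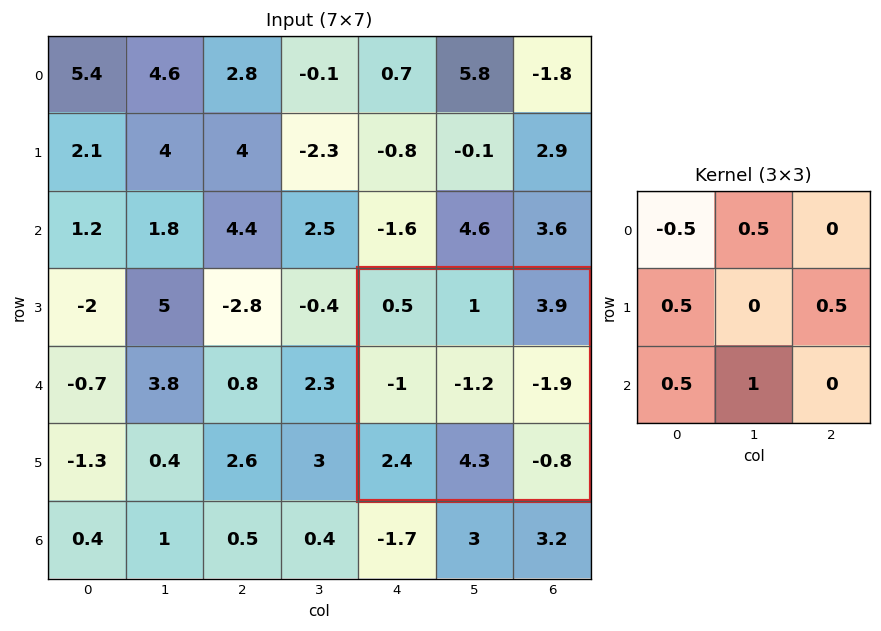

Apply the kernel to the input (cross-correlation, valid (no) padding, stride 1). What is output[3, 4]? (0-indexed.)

The receptive field on the input at this output position is [0.5 1 3.9 / -1 -1.2 -1.9 / 2.4 4.3 -0.8]. Elementwise product with the kernel and sum: 0.5·-0.5 + 1·0.5 + -1·0.5 + -1.9·0.5 + 2.4·0.5 + 4.3·1.

4.3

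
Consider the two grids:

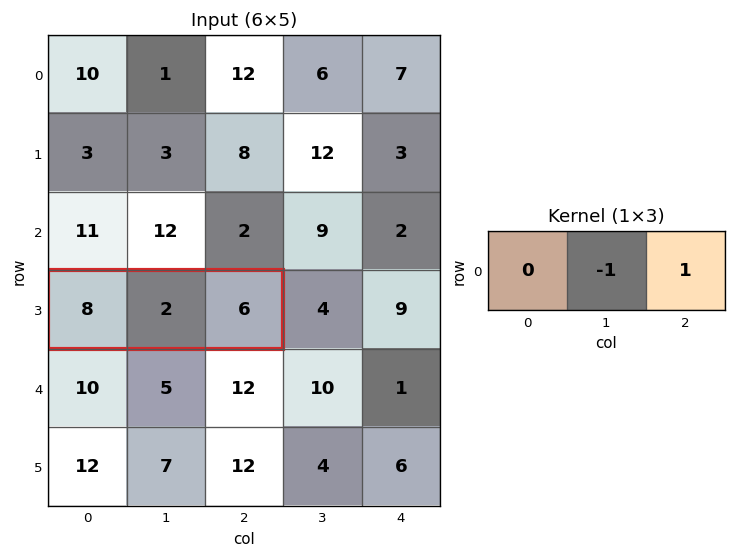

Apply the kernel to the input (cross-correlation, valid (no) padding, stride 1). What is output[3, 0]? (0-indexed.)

The receptive field on the input at this output position is [8 2 6]. Elementwise product with the kernel and sum: 2·-1 + 6·1.

4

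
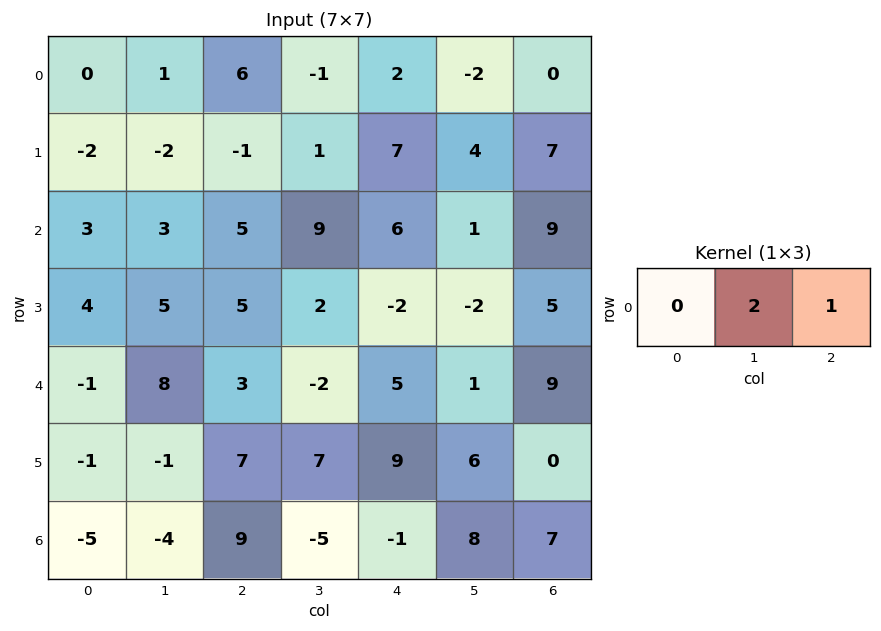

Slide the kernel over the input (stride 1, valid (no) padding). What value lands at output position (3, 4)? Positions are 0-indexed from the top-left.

The receptive field on the input at this output position is [-2 -2 5]. Elementwise product with the kernel and sum: -2·2 + 5·1.

1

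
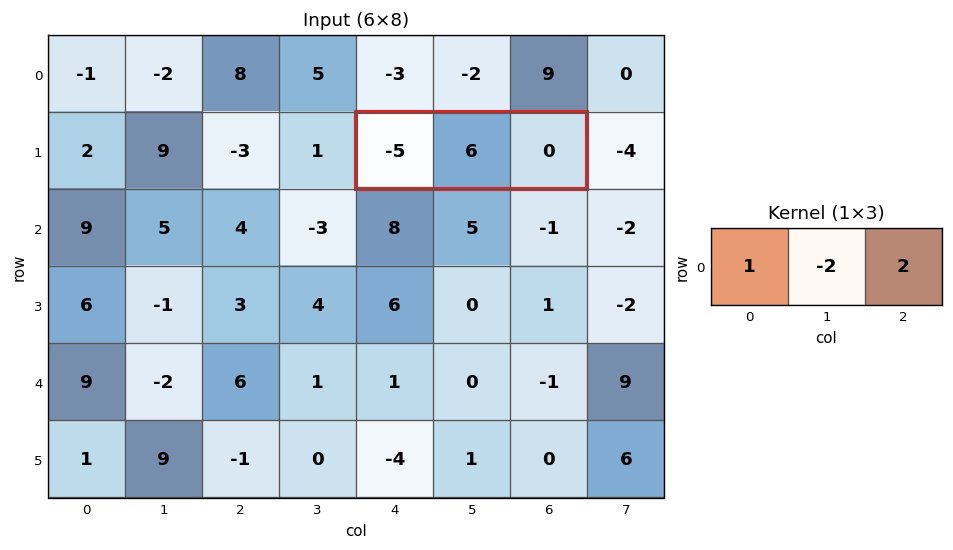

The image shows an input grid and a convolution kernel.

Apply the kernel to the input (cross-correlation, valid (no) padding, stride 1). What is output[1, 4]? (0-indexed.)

-17

The receptive field on the input at this output position is [-5 6 0]. Elementwise product with the kernel and sum: -5·1 + 6·-2 + 0·2.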